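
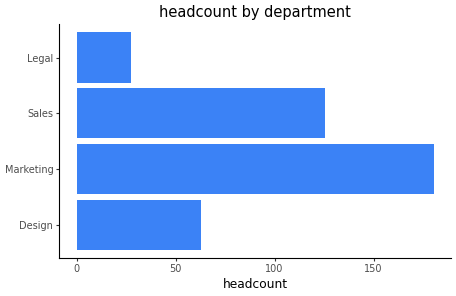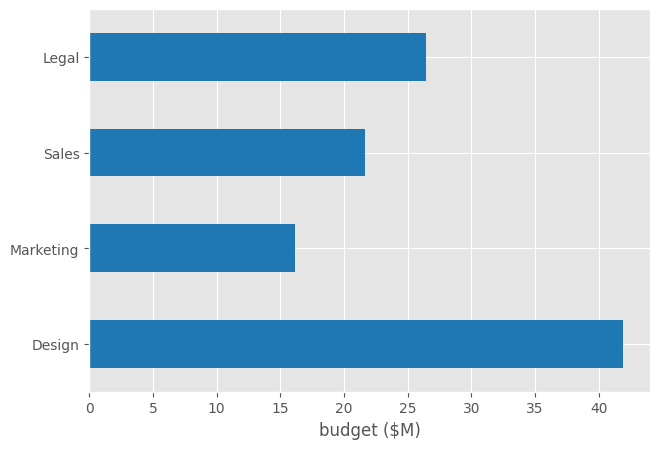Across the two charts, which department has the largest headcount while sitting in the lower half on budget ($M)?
Chart 2 median budget ($M) ≈ 25; below-median departments: Marketing, Sales. Among those, Marketing has the highest headcount (≈ 180).

Marketing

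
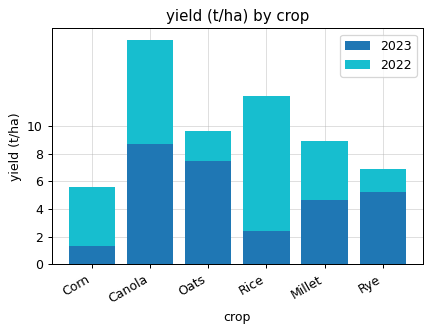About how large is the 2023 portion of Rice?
2023 top ≈ 2, bottom ≈ 0; segment ≈ 2.

≈ 2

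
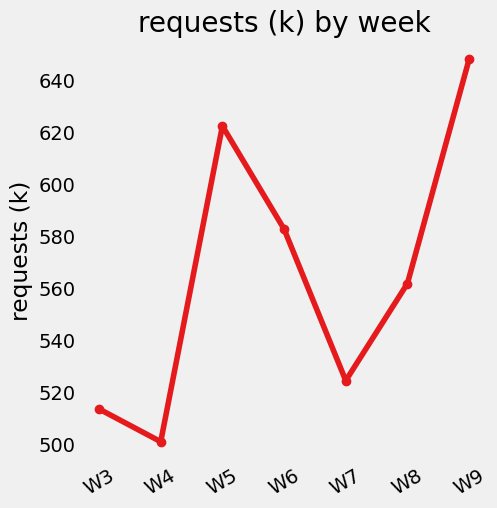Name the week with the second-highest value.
Top 3: W9 ≈ 640, W5 ≈ 620, W6 ≈ 580.

W5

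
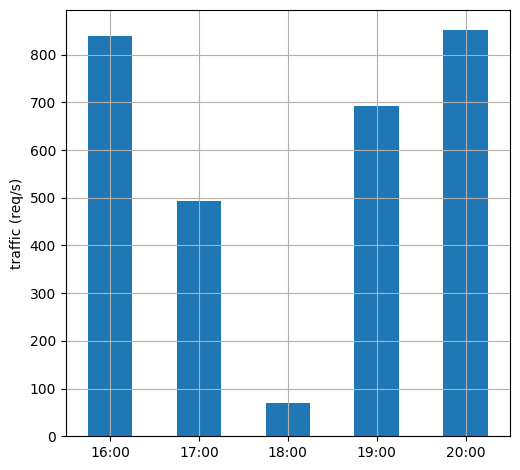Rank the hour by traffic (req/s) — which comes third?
Top 4: 20:00 ≈ 900, 16:00 ≈ 800, 19:00 ≈ 700, 17:00 ≈ 500.

19:00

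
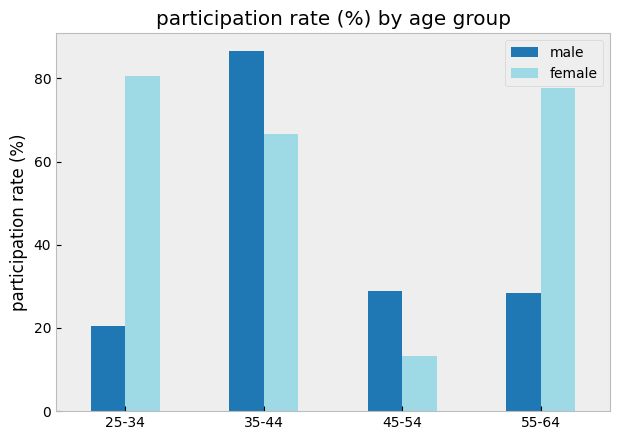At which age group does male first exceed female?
25-34: male ≈ 20 vs female ≈ 80 (not yet); 35-44: male ≈ 90 vs female ≈ 70 (first crossover).

35-44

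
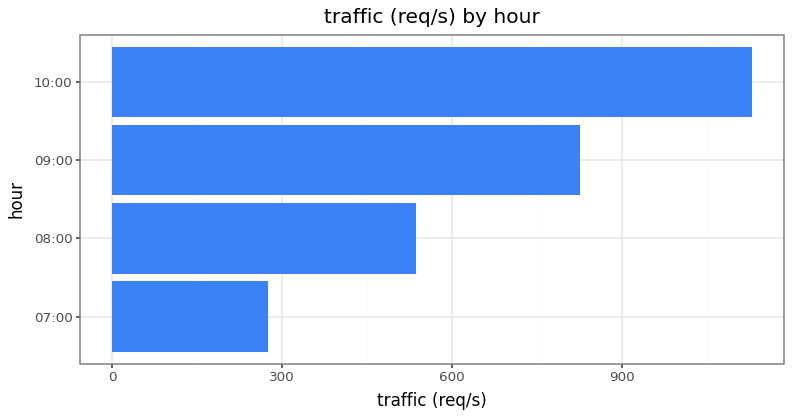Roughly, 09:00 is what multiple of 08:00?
≈ 1.6×

09:00 ≈ 800, 08:00 ≈ 500; 800/500 ≈ 1.6.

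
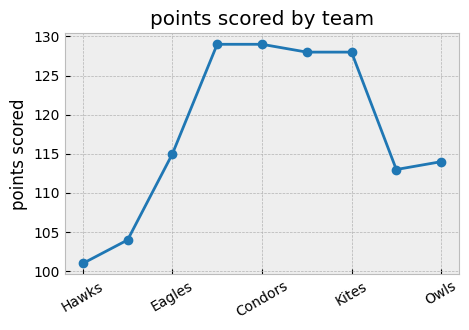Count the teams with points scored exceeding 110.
Above 110: Eagles, Ospreys, Condors, Kestrels, Kites, Falcons, Owls.

7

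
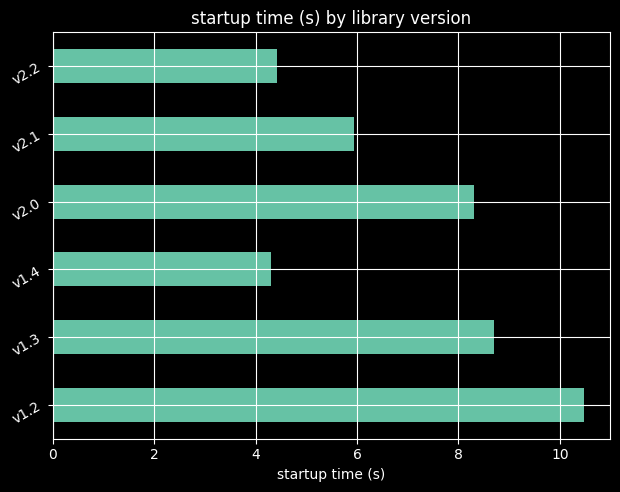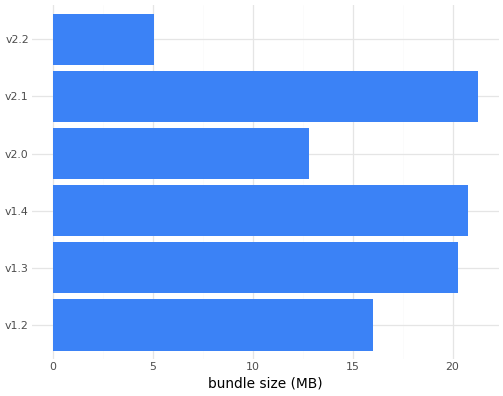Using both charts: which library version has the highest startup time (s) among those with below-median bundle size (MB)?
v1.2

Chart 2 median bundle size (MB) ≈ 18; below-median library versions: v1.2, v2.0, v2.2. Among those, v1.2 has the highest startup time (s) (≈ 10).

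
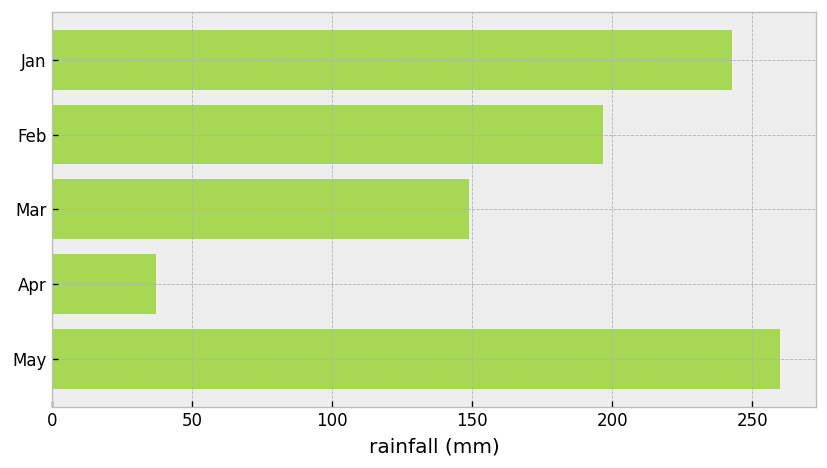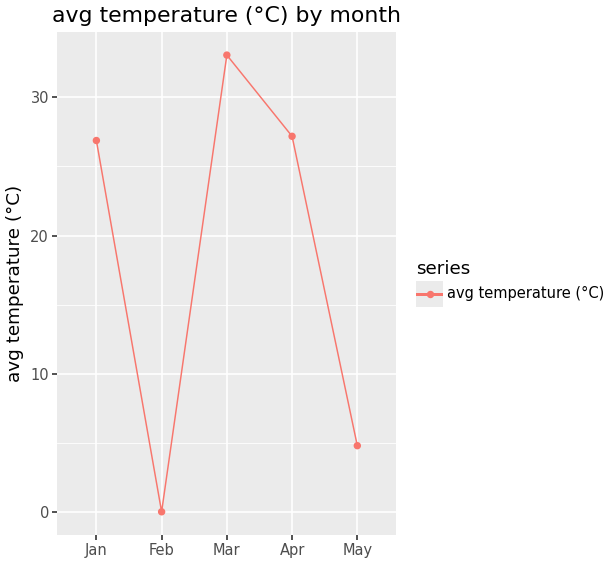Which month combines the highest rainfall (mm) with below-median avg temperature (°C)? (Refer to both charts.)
May

Chart 2 median avg temperature (°C) ≈ 25; below-median months: Feb, May. Among those, May has the highest rainfall (mm) (≈ 250).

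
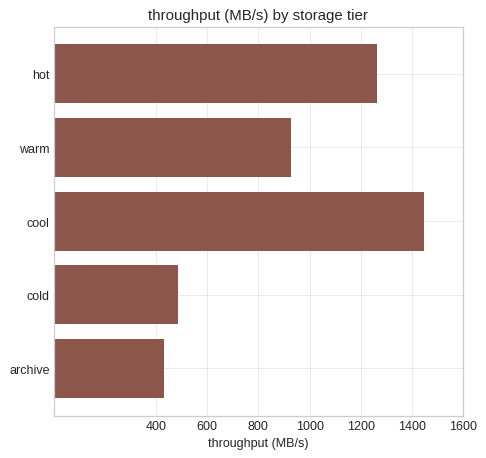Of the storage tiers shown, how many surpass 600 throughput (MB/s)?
Above 600: hot, warm, cool.

3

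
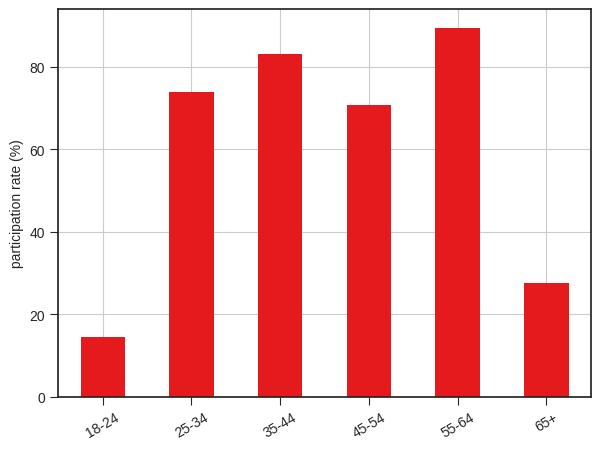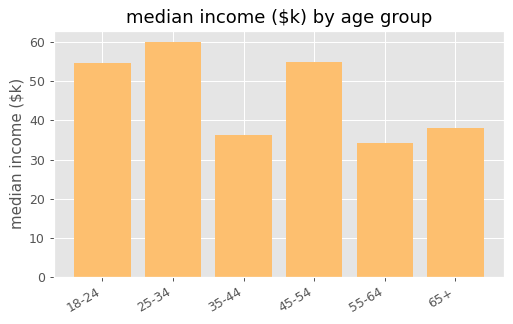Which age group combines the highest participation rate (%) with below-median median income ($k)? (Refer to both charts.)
55-64

Chart 2 median median income ($k) ≈ 50; below-median age groups: 35-44, 55-64, 65+. Among those, 55-64 has the highest participation rate (%) (≈ 90).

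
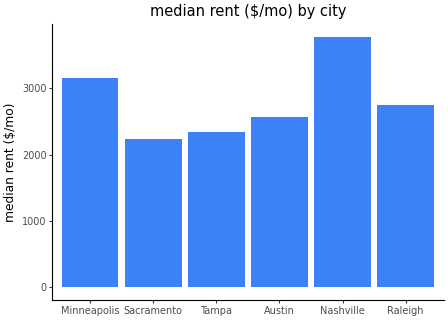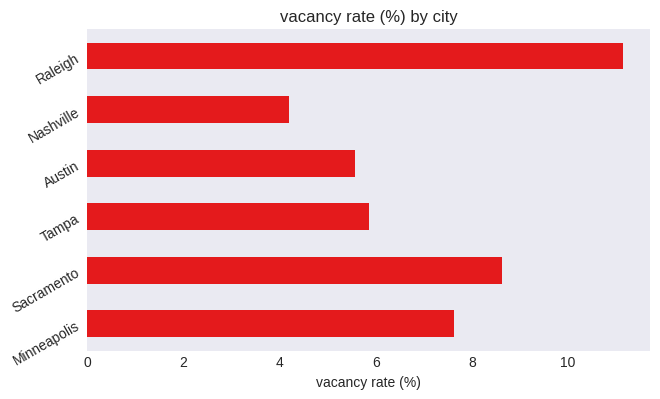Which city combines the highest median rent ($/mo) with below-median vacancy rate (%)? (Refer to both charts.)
Chart 2 median vacancy rate (%) ≈ 6; below-median cities: Tampa, Austin, Nashville. Among those, Nashville has the highest median rent ($/mo) (≈ 4000).

Nashville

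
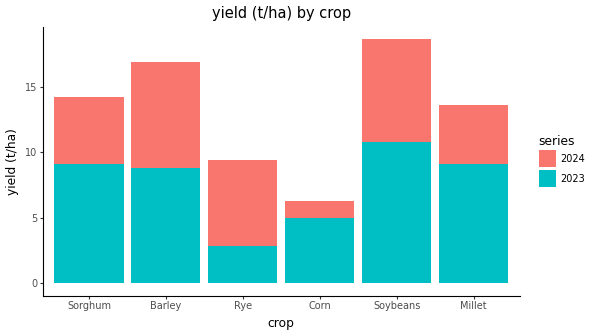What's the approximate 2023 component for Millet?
2023 top ≈ 10, bottom ≈ 0; segment ≈ 10.

≈ 10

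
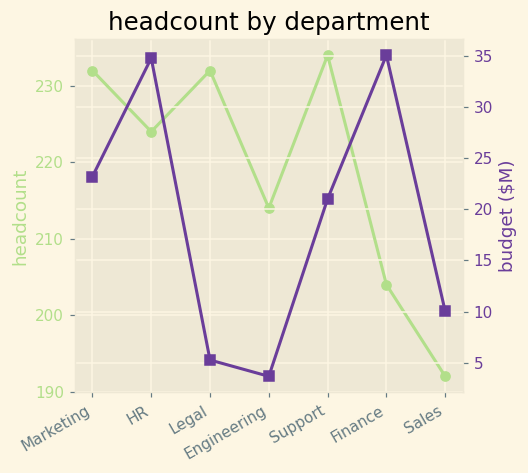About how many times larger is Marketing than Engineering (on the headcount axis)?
Marketing ≈ 230, Engineering ≈ 215; 230/215 ≈ 1.07.

≈ 1.07×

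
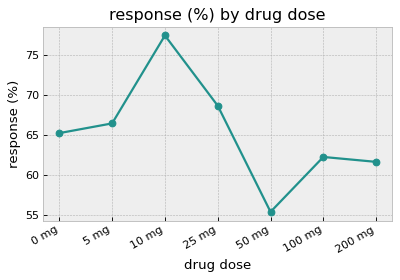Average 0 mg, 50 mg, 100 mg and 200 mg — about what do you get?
(66 + 56 + 62 + 62) / 4 ≈ 62.

≈ 62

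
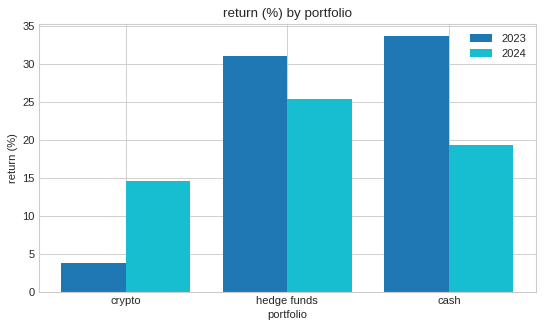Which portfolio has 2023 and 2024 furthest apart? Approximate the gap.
cash, ≈ 15 %

cash: 2023 ≈ 35, 2024 ≈ 20 → gap ≈ 15. Next-largest (crypto) is only ≈ 10.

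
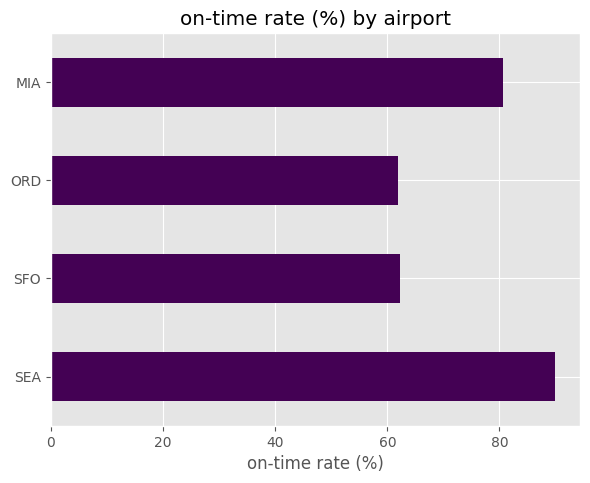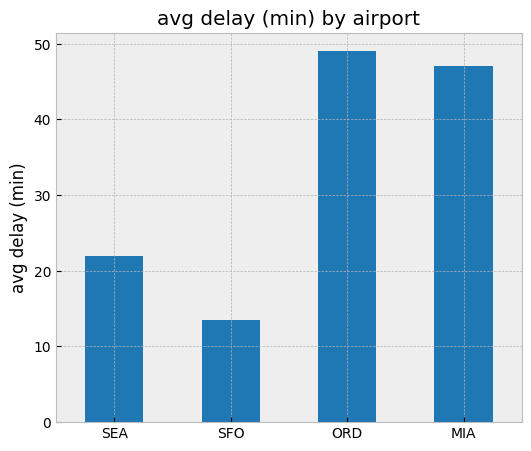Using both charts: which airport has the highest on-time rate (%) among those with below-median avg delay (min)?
Chart 2 median avg delay (min) ≈ 35; below-median airports: SEA, SFO. Among those, SEA has the highest on-time rate (%) (≈ 90).

SEA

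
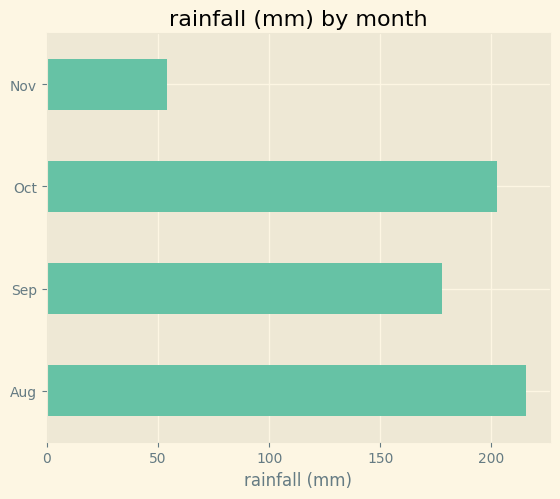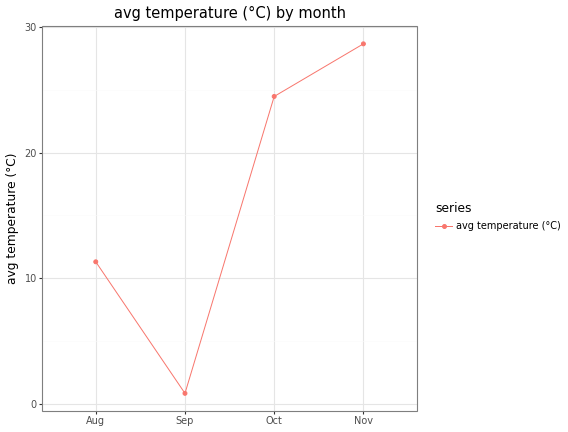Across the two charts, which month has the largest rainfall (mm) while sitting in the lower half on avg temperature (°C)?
Aug

Chart 2 median avg temperature (°C) ≈ 20; below-median months: Aug, Sep. Among those, Aug has the highest rainfall (mm) (≈ 220).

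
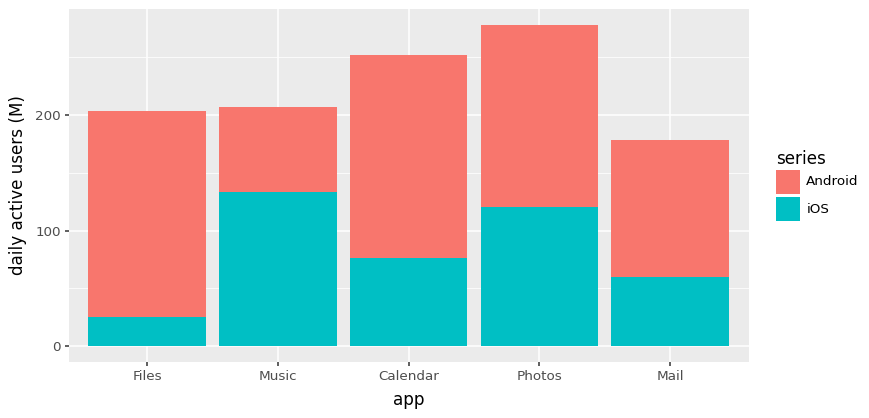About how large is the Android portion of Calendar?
≈ 175

Android top ≈ 250, bottom ≈ 75; segment ≈ 175.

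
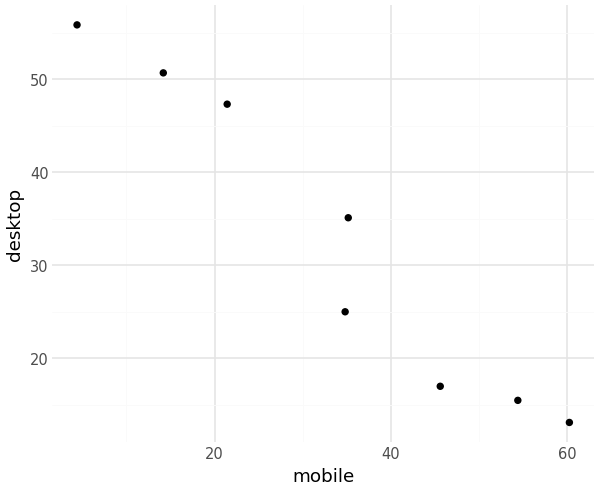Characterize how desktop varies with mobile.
negative, strong

Points are negatively correlated; strong (|r| ≈ 1.0).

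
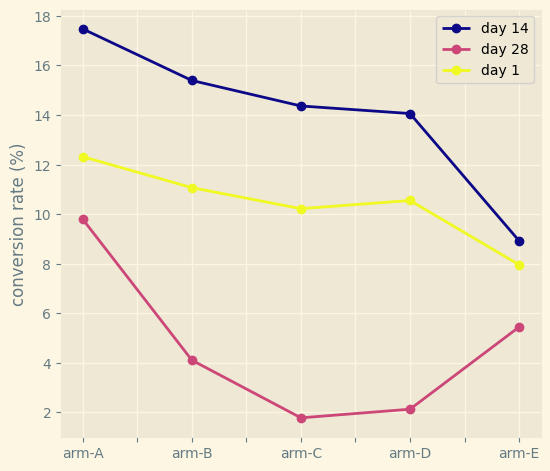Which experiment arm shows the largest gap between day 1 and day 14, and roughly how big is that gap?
arm-A: day 1 ≈ 12, day 14 ≈ 18 → gap ≈ 6. Next-largest (arm-B) is only ≈ 4.

arm-A, ≈ 6 %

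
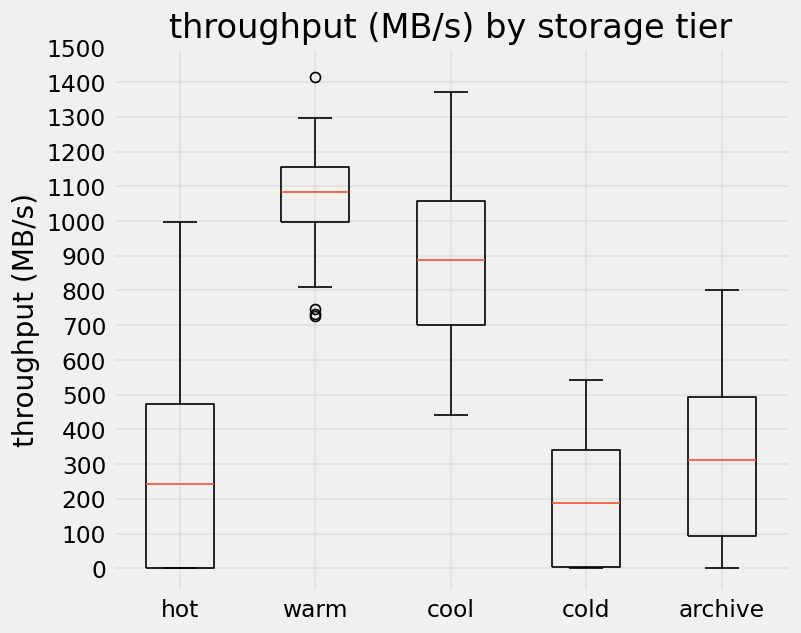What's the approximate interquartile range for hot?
≈ 500

Q3 ≈ 500, Q1 ≈ 0; IQR ≈ 500.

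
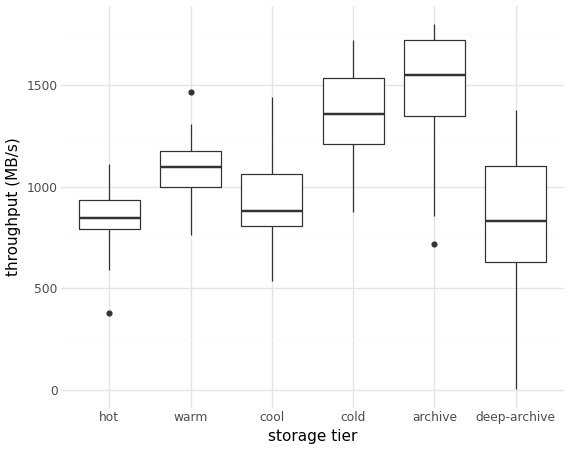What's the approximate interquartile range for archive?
≈ 400

Q3 ≈ 1700, Q1 ≈ 1300; IQR ≈ 400.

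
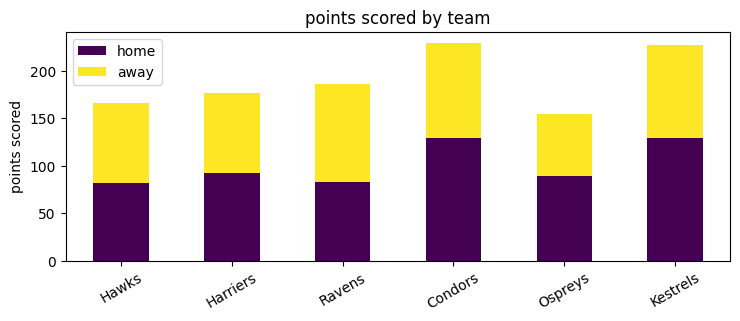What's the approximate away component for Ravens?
away top ≈ 180, bottom ≈ 80; segment ≈ 100.

≈ 100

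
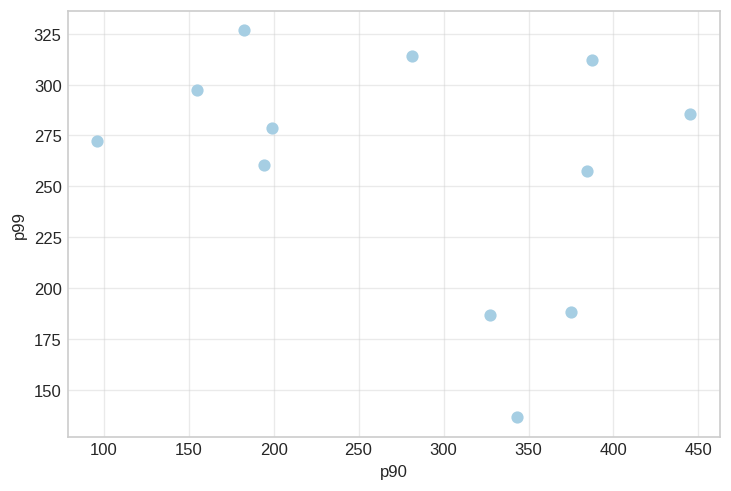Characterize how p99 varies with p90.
negative, weak

Points are negatively correlated; weak (|r| ≈ 0.3).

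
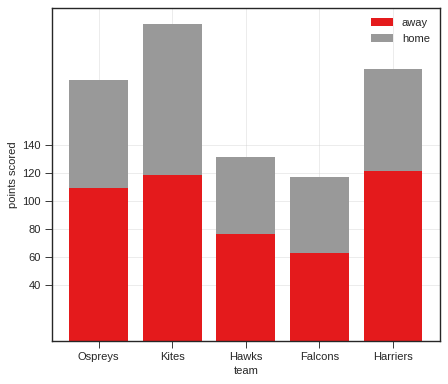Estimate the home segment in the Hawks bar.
≈ 60

home top ≈ 140, bottom ≈ 80; segment ≈ 60.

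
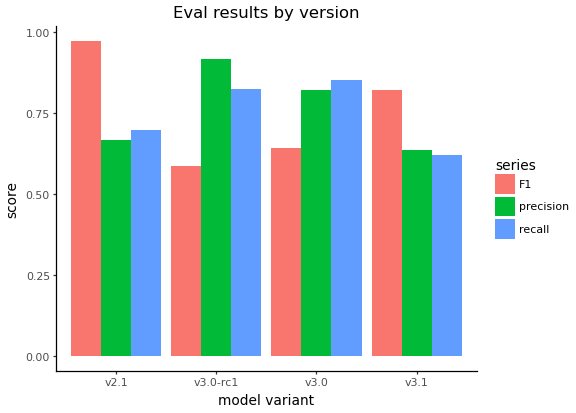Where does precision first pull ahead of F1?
v2.1: precision ≈ 0.7 vs F1 ≈ 1.0 (not yet); v3.0-rc1: precision ≈ 0.9 vs F1 ≈ 0.6 (first crossover).

v3.0-rc1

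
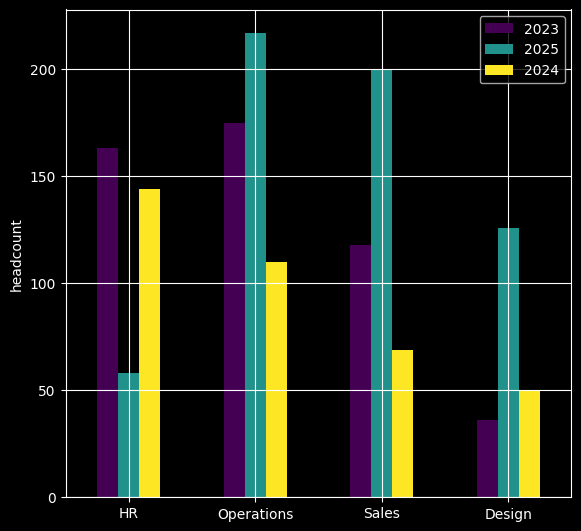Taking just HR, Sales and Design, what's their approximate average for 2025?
(60 + 200 + 120) / 3 ≈ 127.

≈ 127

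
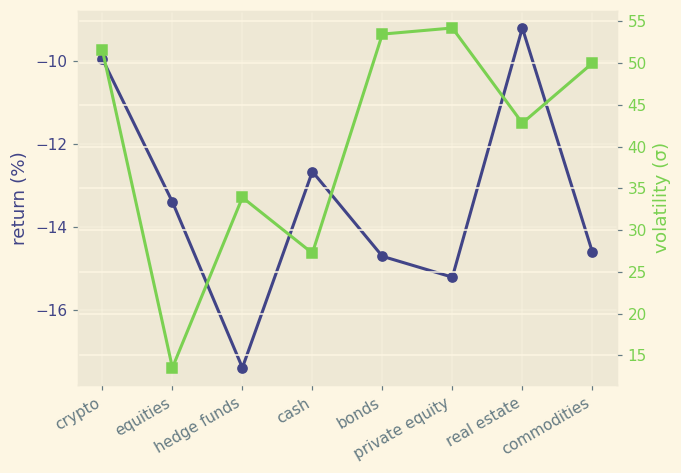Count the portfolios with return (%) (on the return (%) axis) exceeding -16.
7

Above -16: crypto, equities, cash, bonds, private equity, real estate, commodities.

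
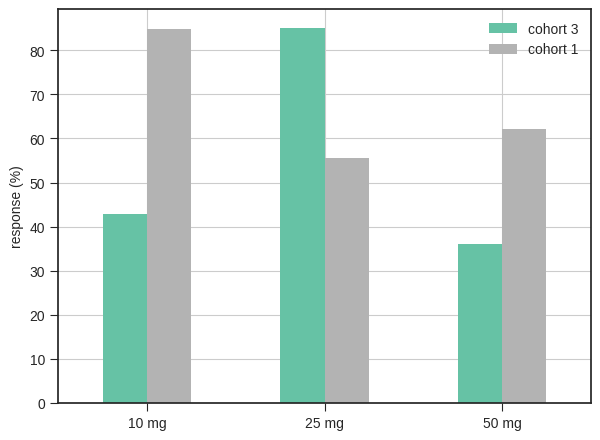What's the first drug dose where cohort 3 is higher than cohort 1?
10 mg: cohort 3 ≈ 40 vs cohort 1 ≈ 80 (not yet); 25 mg: cohort 3 ≈ 90 vs cohort 1 ≈ 60 (first crossover).

25 mg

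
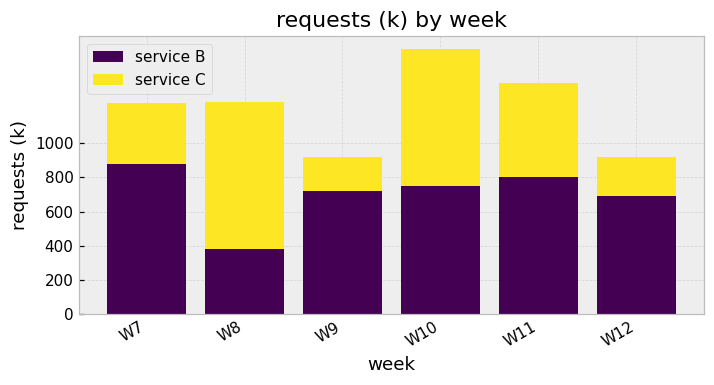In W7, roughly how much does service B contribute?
≈ 800

service B top ≈ 800, bottom ≈ 0; segment ≈ 800.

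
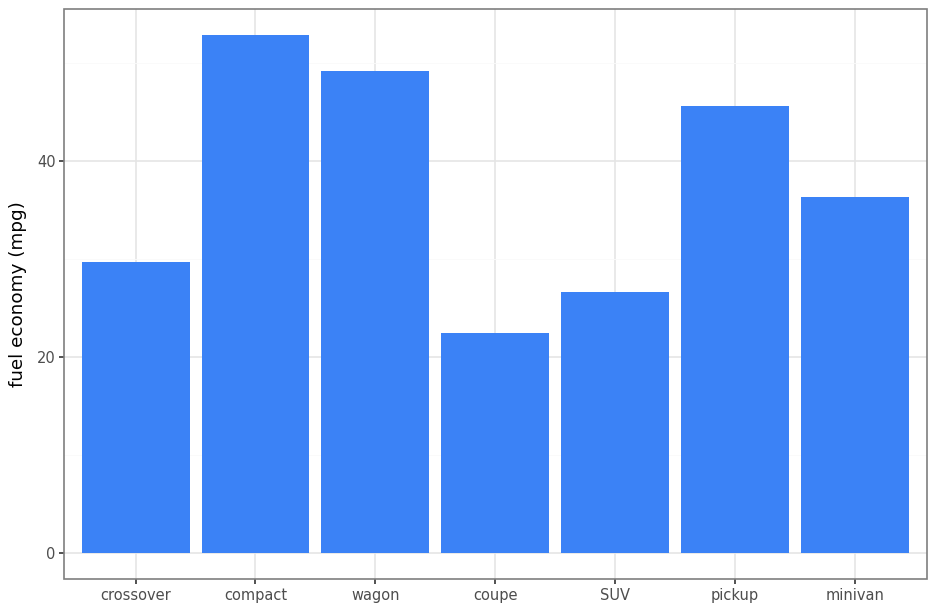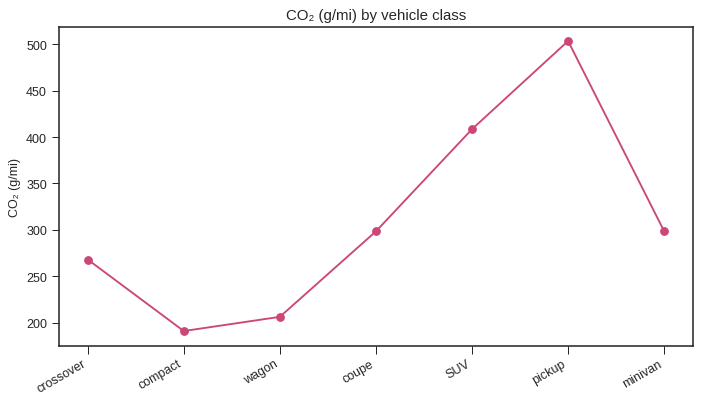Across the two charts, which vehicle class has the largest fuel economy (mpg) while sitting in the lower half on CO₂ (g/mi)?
compact

Chart 2 median CO₂ (g/mi) ≈ 300; below-median vehicle classes: crossover, compact, wagon. Among those, compact has the highest fuel economy (mpg) (≈ 55).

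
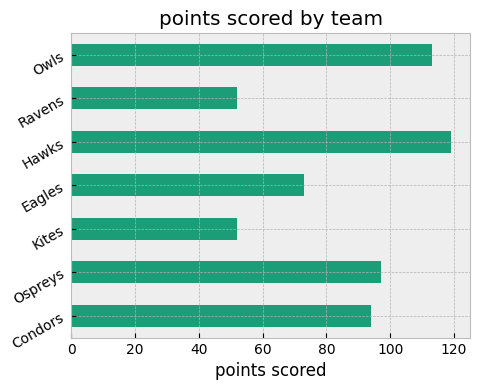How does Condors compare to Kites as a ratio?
Condors ≈ 90, Kites ≈ 50; 90/50 ≈ 1.8.

≈ 1.8×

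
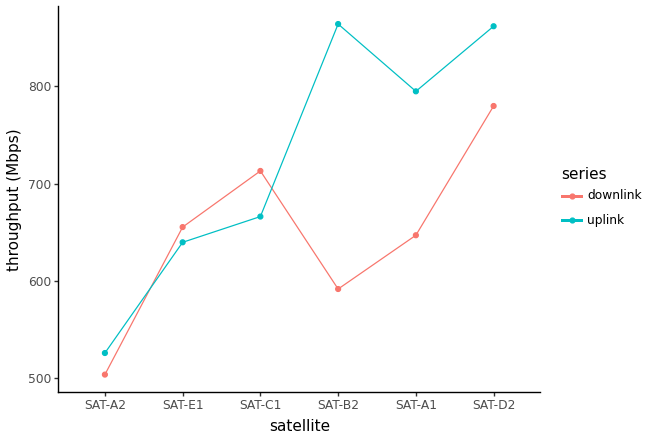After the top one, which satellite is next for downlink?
Top 3 for downlink: SAT-D2 ≈ 800, SAT-C1 ≈ 700, SAT-E1 ≈ 650.

SAT-C1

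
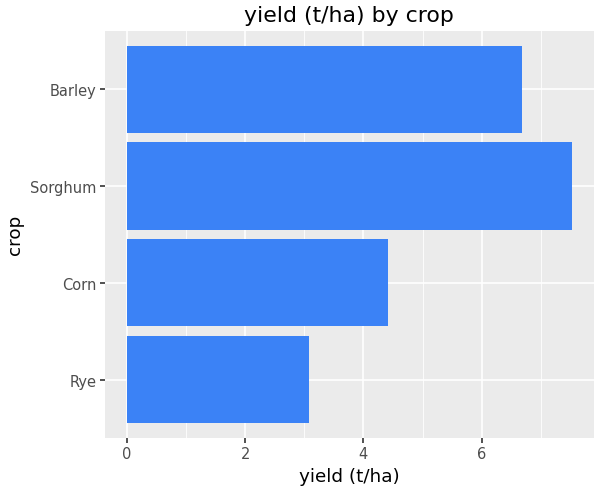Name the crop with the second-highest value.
Barley

Top 3: Sorghum ≈ 8, Barley ≈ 7, Corn ≈ 4.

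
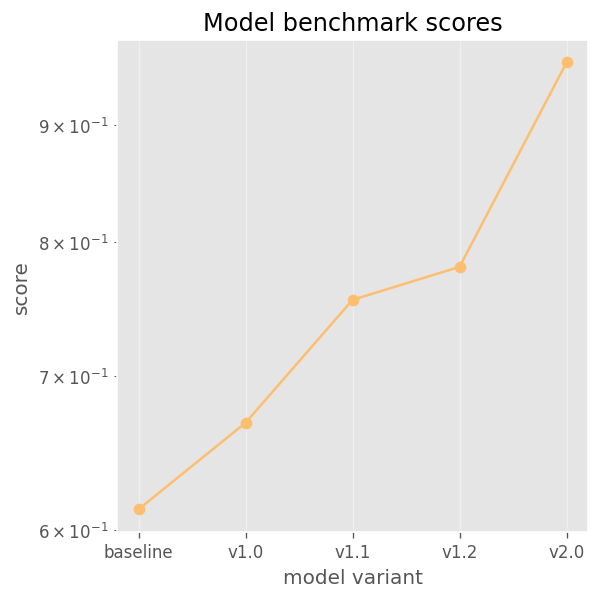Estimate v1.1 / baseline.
v1.1 ≈ 0.75, baseline ≈ 0.60; 0.75/0.60 ≈ 1.25.

≈ 1.25×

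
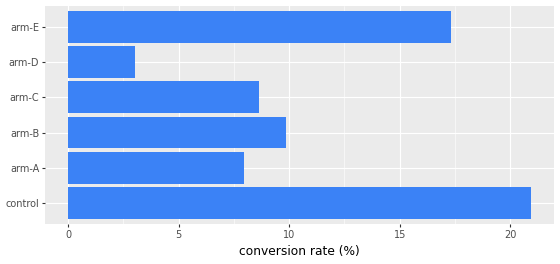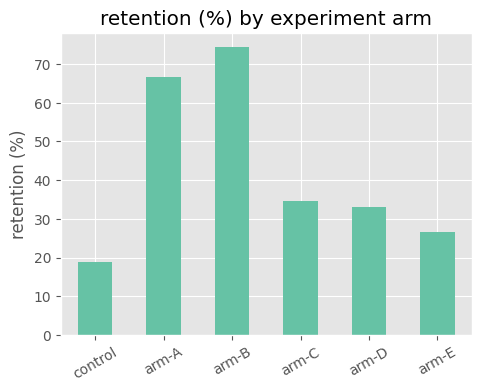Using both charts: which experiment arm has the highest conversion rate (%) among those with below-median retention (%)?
control

Chart 2 median retention (%) ≈ 30; below-median experiment arms: control, arm-D, arm-E. Among those, control has the highest conversion rate (%) (≈ 20).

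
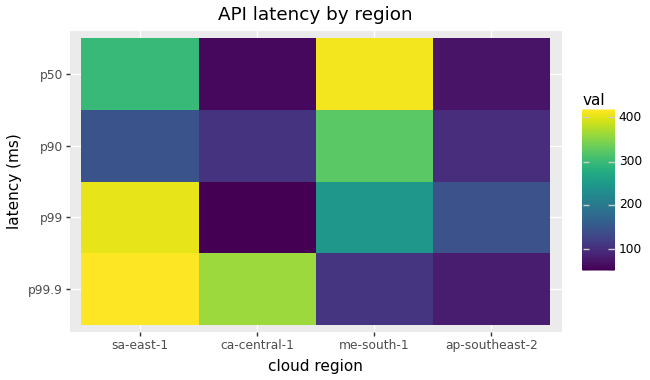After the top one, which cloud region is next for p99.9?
Top 3 for p99.9: sa-east-1 ≈ 400, ca-central-1 ≈ 350, me-south-1 ≈ 100.

ca-central-1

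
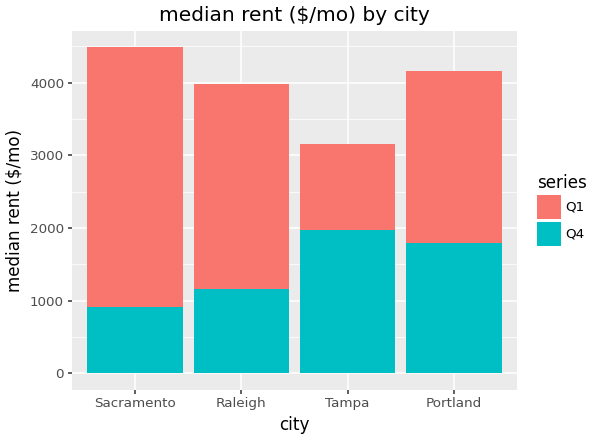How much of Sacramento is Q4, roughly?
Q4 top ≈ 1000, bottom ≈ 0; segment ≈ 1000.

≈ 1000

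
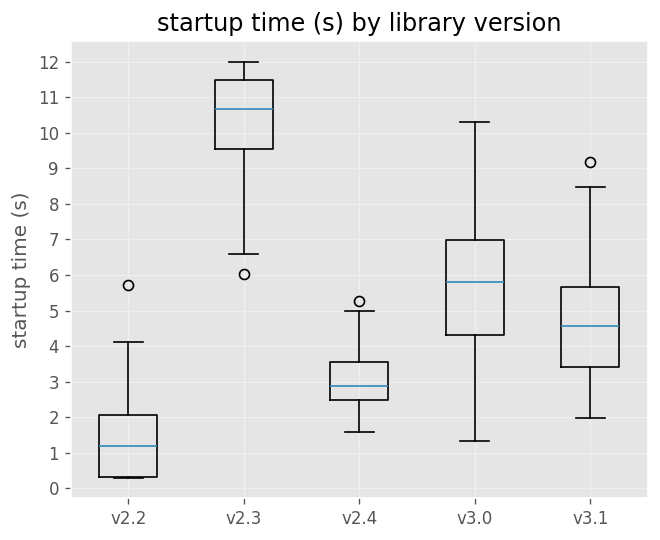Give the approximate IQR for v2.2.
≈ 2

Q3 ≈ 2, Q1 ≈ 0; IQR ≈ 2.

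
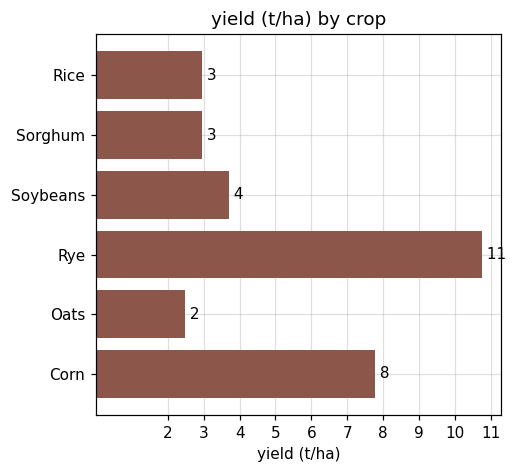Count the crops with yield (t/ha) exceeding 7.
Above 7: Rye, Corn.

2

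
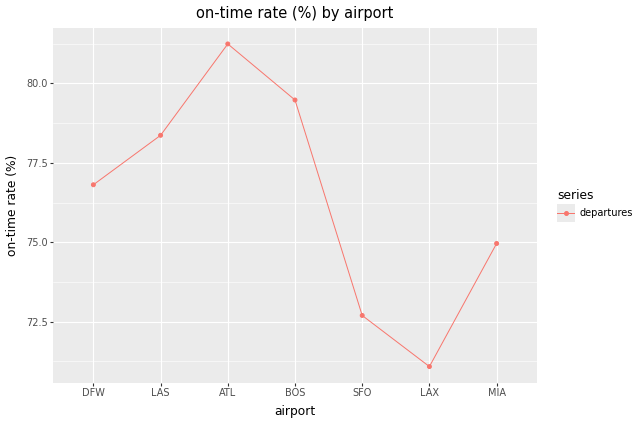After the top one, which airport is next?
BOS

Top 3: ATL ≈ 81, BOS ≈ 79, LAS ≈ 78.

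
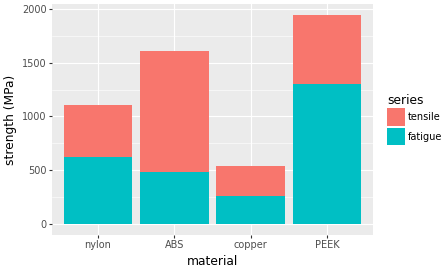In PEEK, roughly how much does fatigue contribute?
≈ 1200

fatigue top ≈ 1200, bottom ≈ 0; segment ≈ 1200.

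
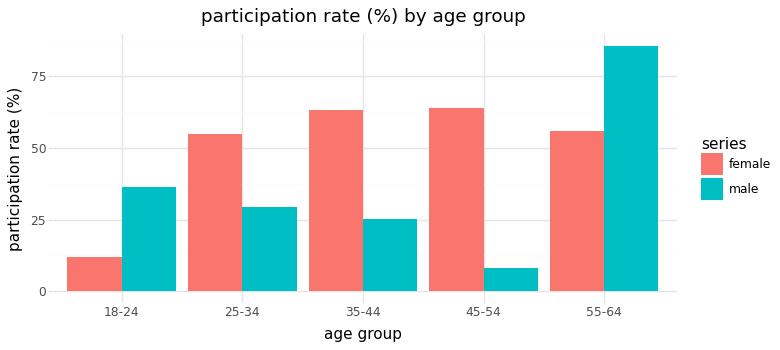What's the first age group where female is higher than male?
25-34

18-24: female ≈ 10 vs male ≈ 40 (not yet); 25-34: female ≈ 50 vs male ≈ 30 (first crossover).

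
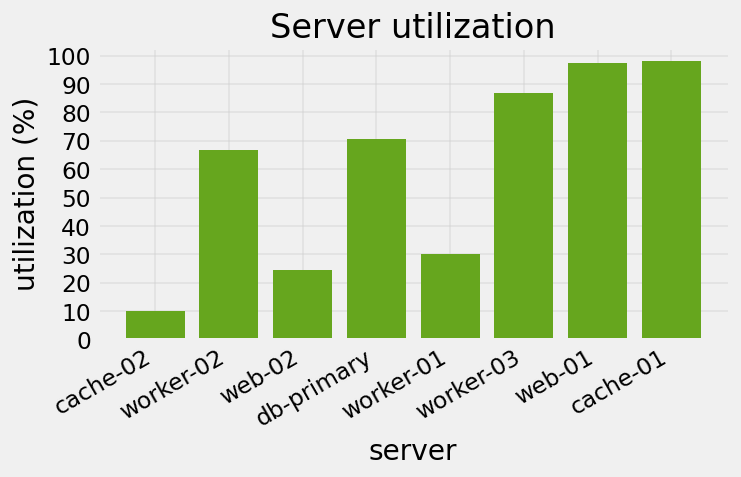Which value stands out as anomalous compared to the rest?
cache-02 ≈ 10; the rest sit between ≈ 20 and ≈ 100.

cache-02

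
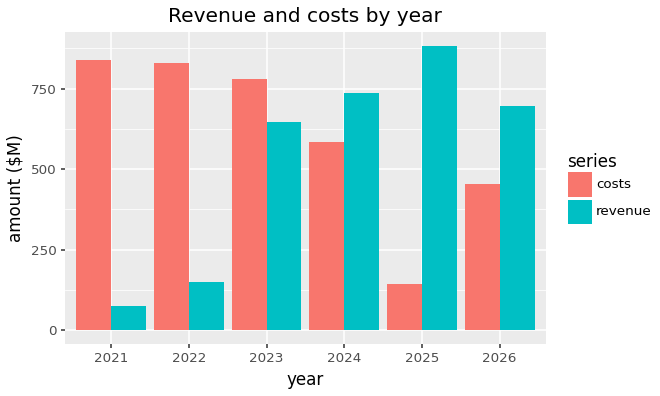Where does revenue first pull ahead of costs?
2024

2023: revenue ≈ 600 vs costs ≈ 800 (not yet); 2024: revenue ≈ 700 vs costs ≈ 600 (first crossover).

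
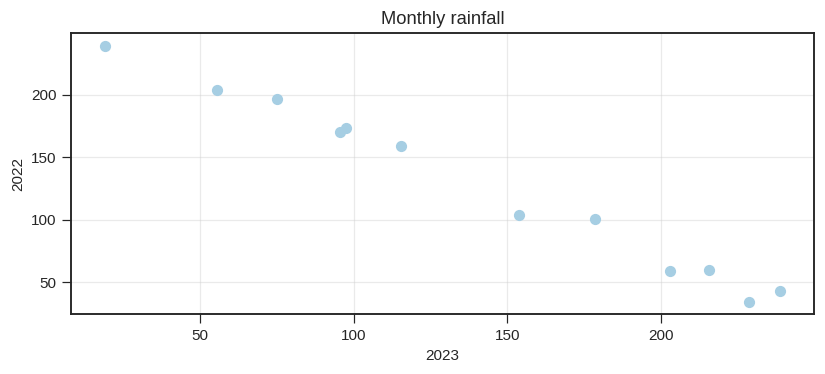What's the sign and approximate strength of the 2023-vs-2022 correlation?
Points are negatively correlated; strong (|r| ≈ 1.0).

negative, strong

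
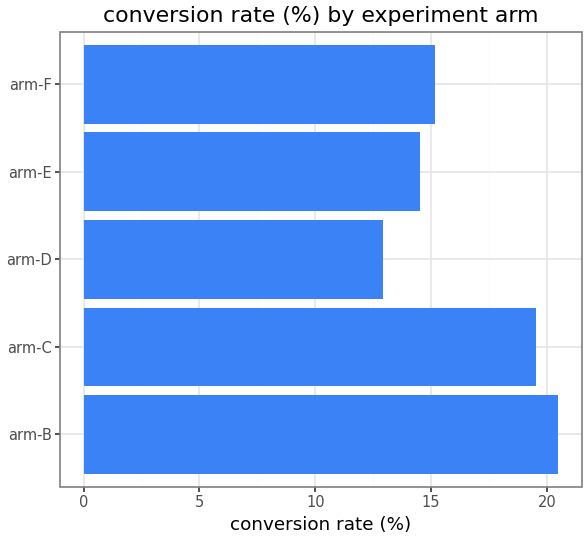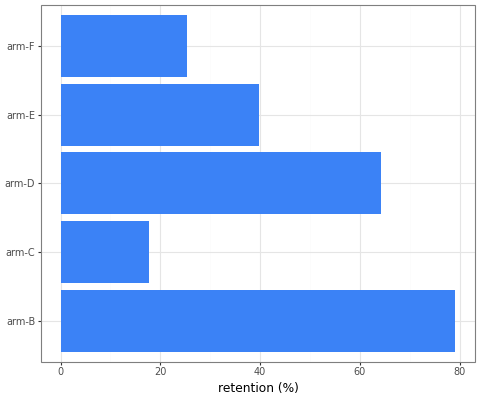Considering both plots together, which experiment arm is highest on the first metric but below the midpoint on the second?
Chart 2 median retention (%) ≈ 40; below-median experiment arms: arm-C, arm-F. Among those, arm-C has the highest conversion rate (%) (≈ 20).

arm-C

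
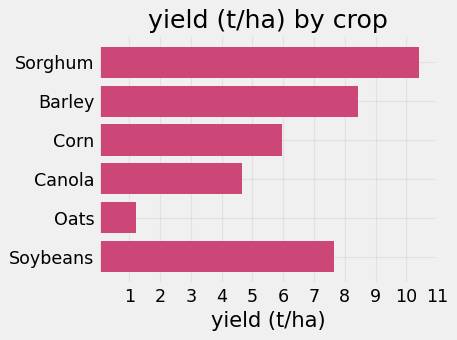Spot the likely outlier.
Oats

Oats ≈ 1; the rest sit between ≈ 5 and ≈ 10.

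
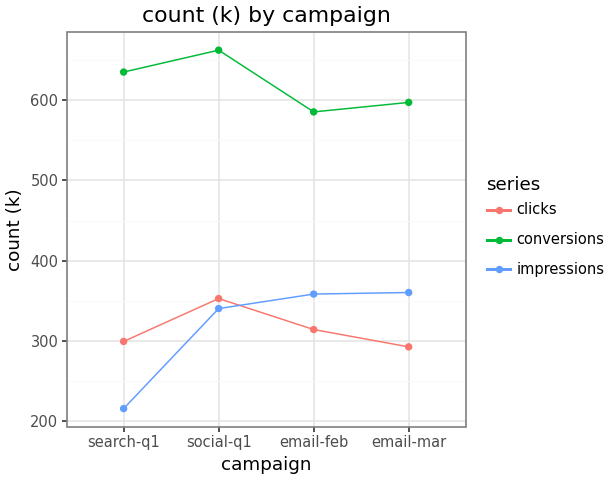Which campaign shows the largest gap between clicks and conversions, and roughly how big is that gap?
search-q1, ≈ 350 k

search-q1: clicks ≈ 300, conversions ≈ 650 → gap ≈ 350. Next-largest (social-q1) is only ≈ 300.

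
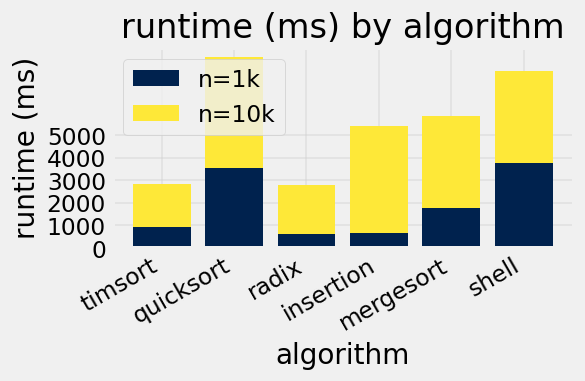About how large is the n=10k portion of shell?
n=10k top ≈ 8000, bottom ≈ 4000; segment ≈ 4000.

≈ 4000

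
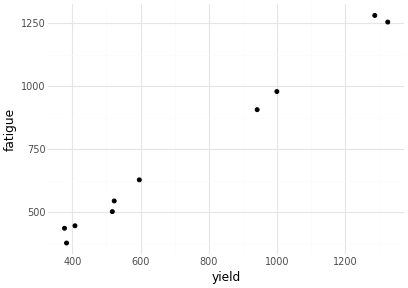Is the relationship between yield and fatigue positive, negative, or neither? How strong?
Points are positively correlated; strong (|r| ≈ 1.0).

positive, strong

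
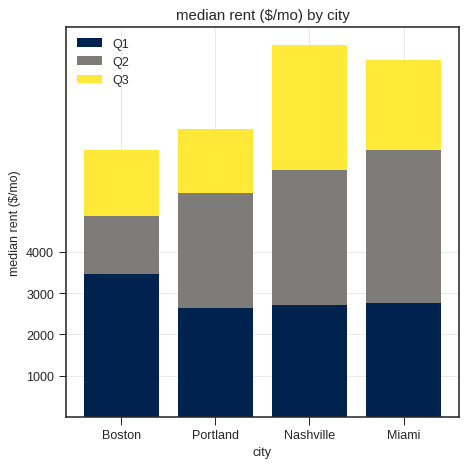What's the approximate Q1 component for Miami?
Q1 top ≈ 3000, bottom ≈ 0; segment ≈ 3000.

≈ 3000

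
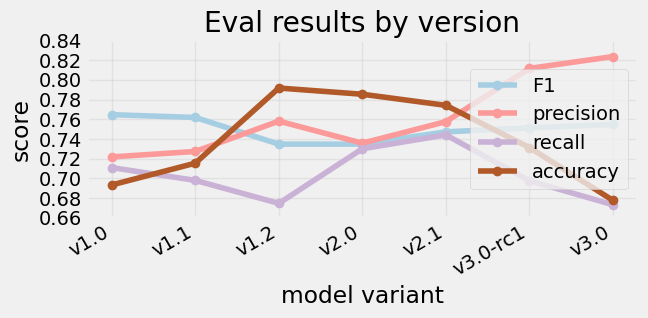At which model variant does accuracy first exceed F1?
v1.2

v1.1: accuracy ≈ 0.72 vs F1 ≈ 0.76 (not yet); v1.2: accuracy ≈ 0.80 vs F1 ≈ 0.74 (first crossover).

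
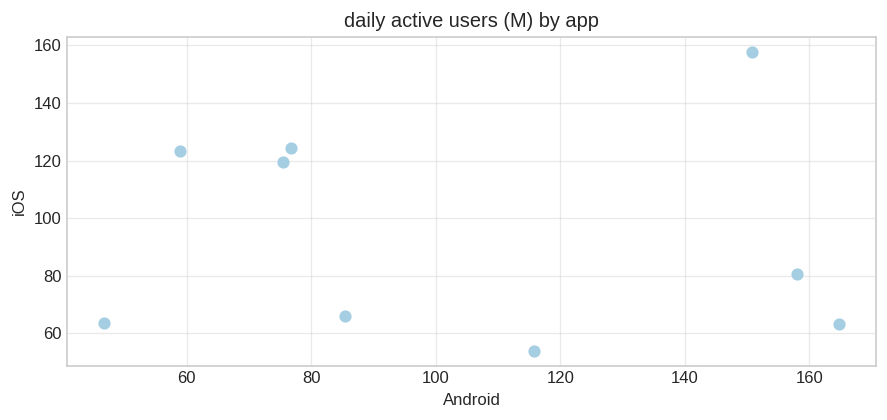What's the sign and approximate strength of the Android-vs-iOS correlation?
no clear correlation

Points are roughly uncorrelated; weak (|r| ≈ 0.1).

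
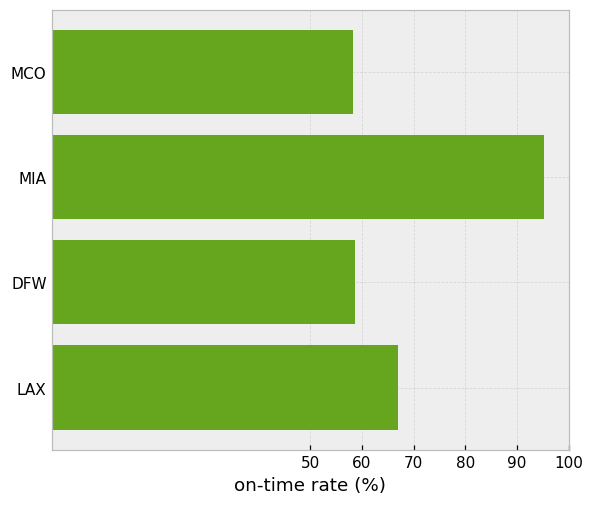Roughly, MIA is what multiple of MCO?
MIA ≈ 100, MCO ≈ 60; 100/60 ≈ 1.67.

≈ 1.67×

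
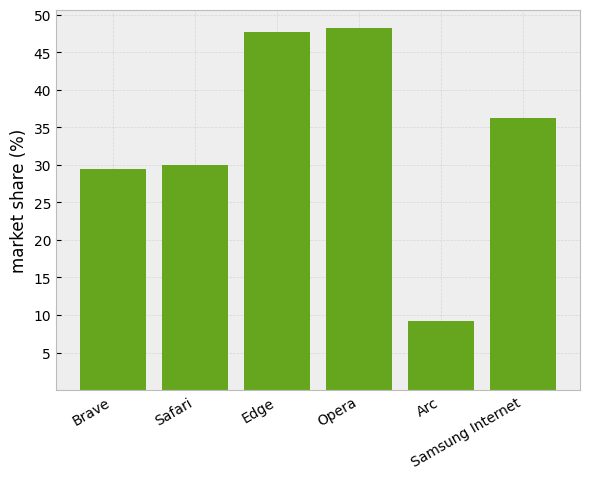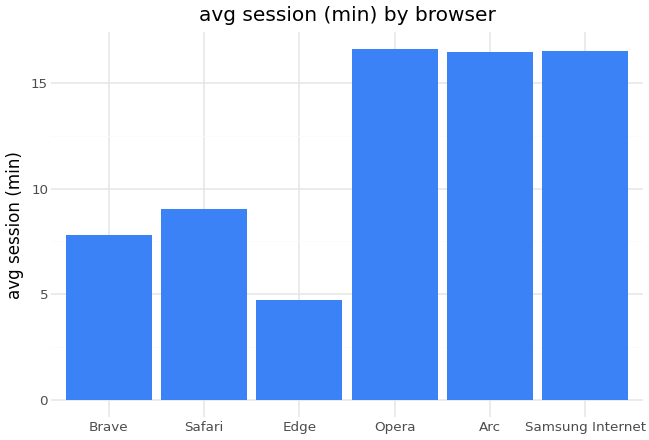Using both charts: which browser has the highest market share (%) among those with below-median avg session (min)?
Chart 2 median avg session (min) ≈ 12; below-median browsers: Brave, Safari, Edge. Among those, Edge has the highest market share (%) (≈ 50).

Edge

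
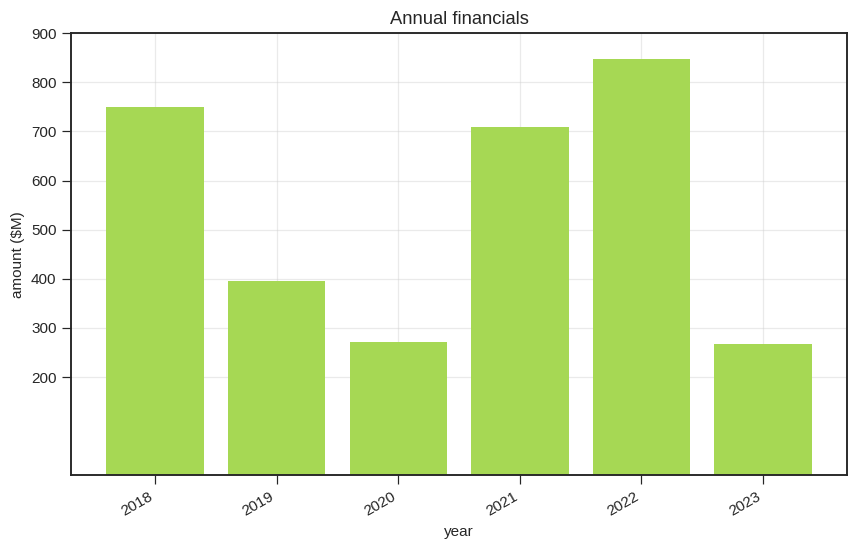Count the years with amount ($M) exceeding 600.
3

Above 600: 2018, 2021, 2022.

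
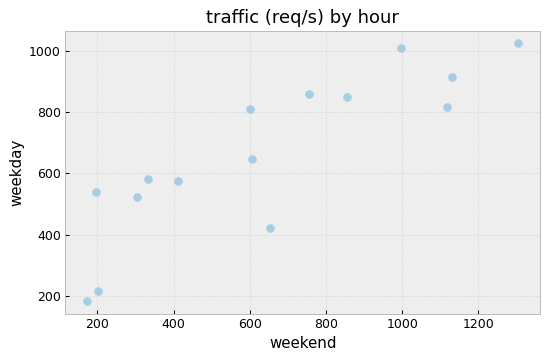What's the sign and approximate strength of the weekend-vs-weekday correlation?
positive, strong

Points are positively correlated; strong (|r| ≈ 0.9).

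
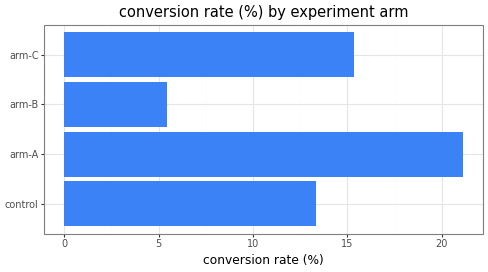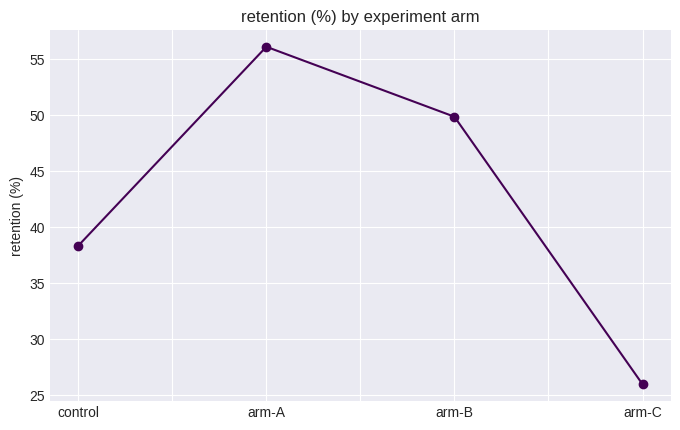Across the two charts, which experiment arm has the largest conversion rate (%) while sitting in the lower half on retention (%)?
arm-C

Chart 2 median retention (%) ≈ 40; below-median experiment arms: control, arm-C. Among those, arm-C has the highest conversion rate (%) (≈ 16).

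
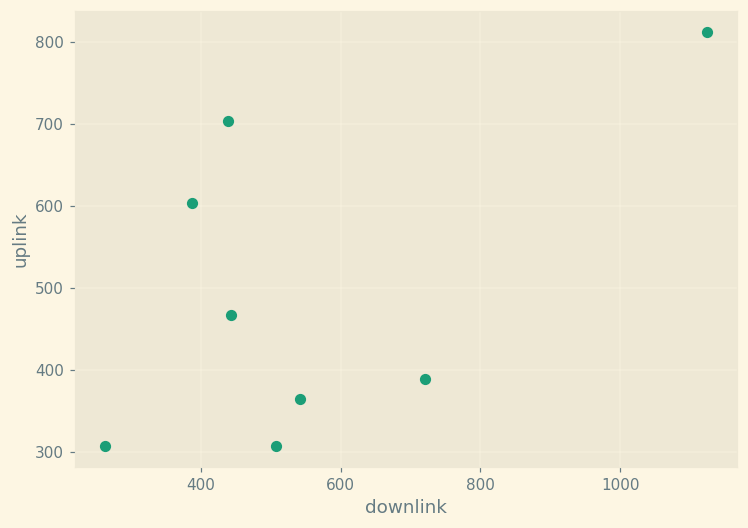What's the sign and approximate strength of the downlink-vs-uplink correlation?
positive, moderate

Points are positively correlated; moderate (|r| ≈ 0.5).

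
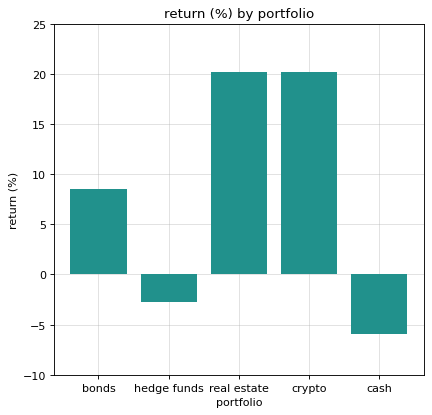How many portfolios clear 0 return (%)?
Above 0: bonds, real estate, crypto.

3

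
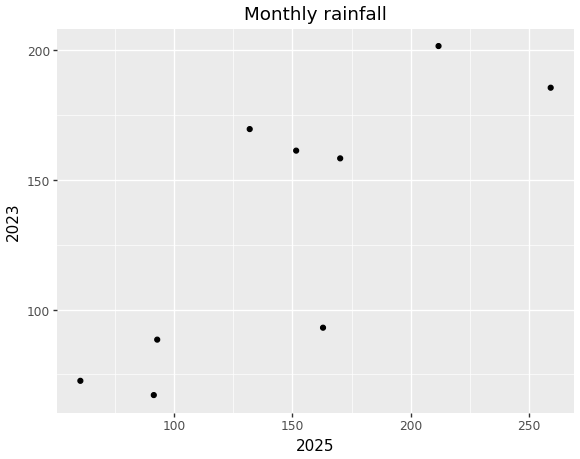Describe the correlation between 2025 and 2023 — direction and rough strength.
Points are positively correlated; strong (|r| ≈ 0.8).

positive, strong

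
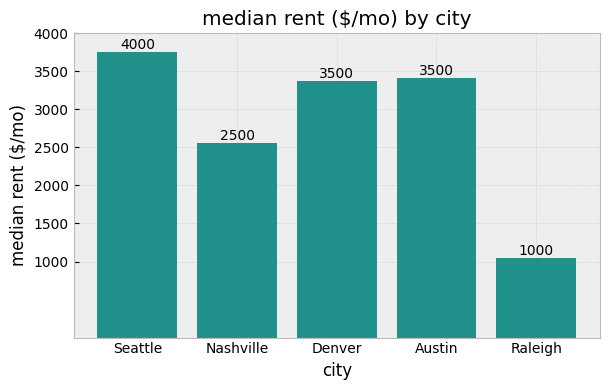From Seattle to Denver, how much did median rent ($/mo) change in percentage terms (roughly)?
Seattle ≈ 4000, Denver ≈ 3500; (3500 − 4000) / 4000 ≈ -12.5%.

≈ -12.5%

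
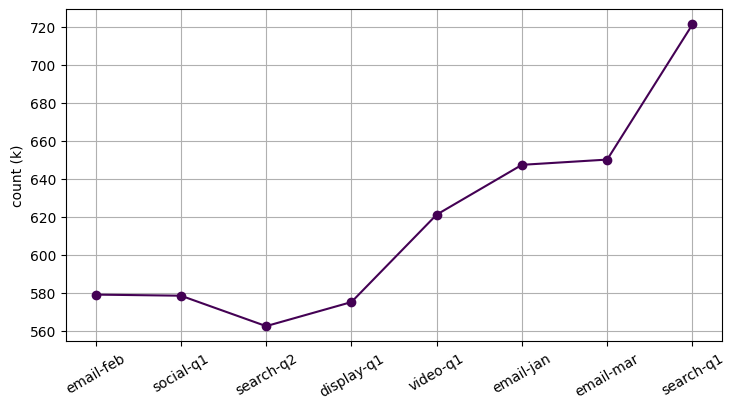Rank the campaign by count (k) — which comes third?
email-jan

Top 4: search-q1 ≈ 720, email-mar ≈ 660, email-jan ≈ 640, video-q1 ≈ 620.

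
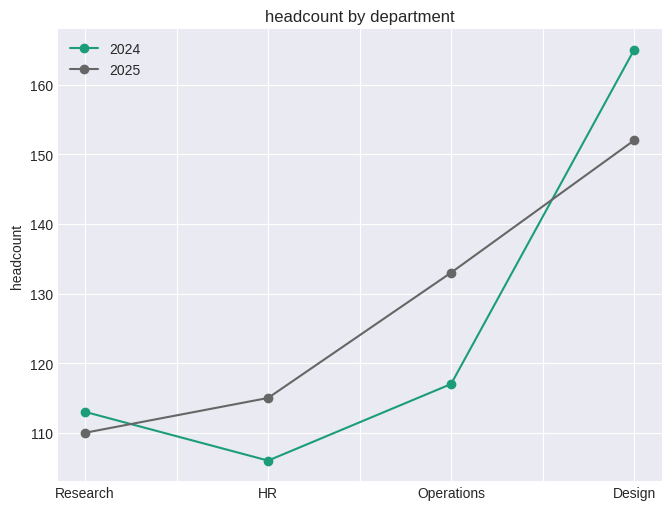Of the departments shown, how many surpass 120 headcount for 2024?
1

Above 120: Design.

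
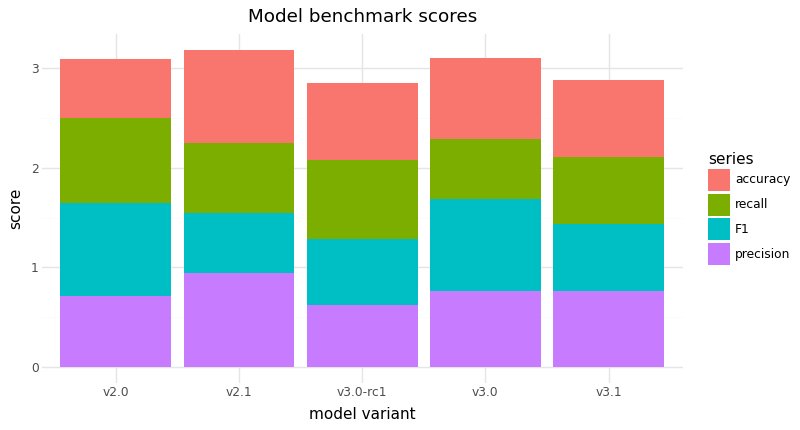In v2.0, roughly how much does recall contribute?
≈ 1.0

recall top ≈ 2.5, bottom ≈ 1.5; segment ≈ 1.0.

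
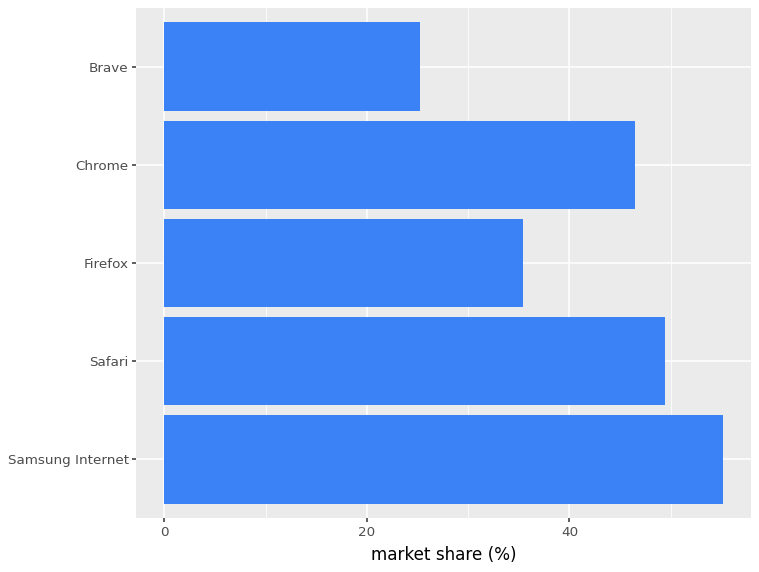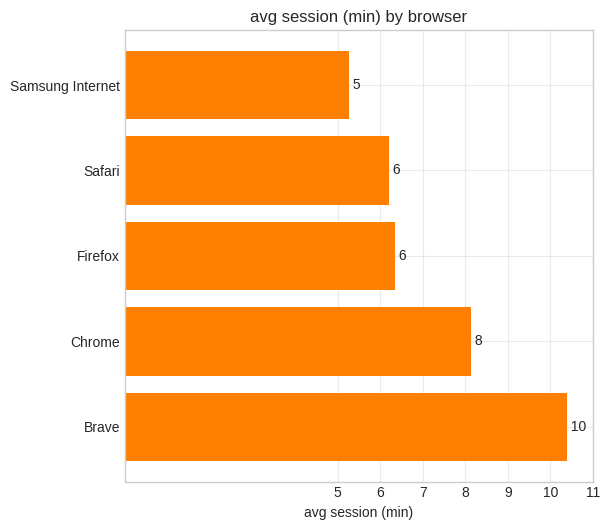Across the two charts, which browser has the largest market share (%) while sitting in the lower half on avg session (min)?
Samsung Internet

Chart 2 median avg session (min) ≈ 6; below-median browsers: Samsung Internet, Safari. Among those, Samsung Internet has the highest market share (%) (≈ 60).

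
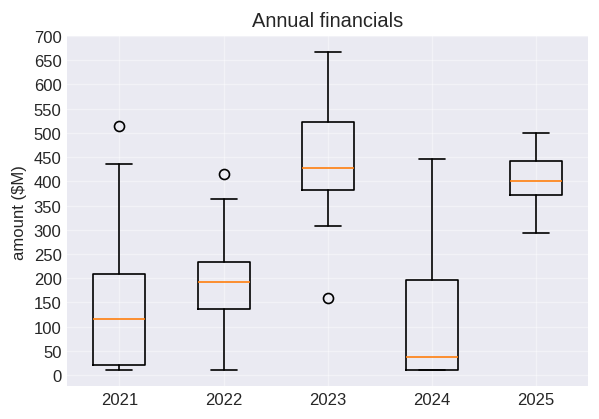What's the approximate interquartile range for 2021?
≈ 200

Q3 ≈ 200, Q1 ≈ 0; IQR ≈ 200.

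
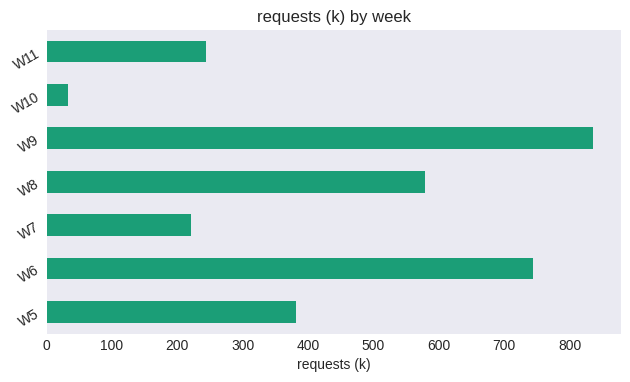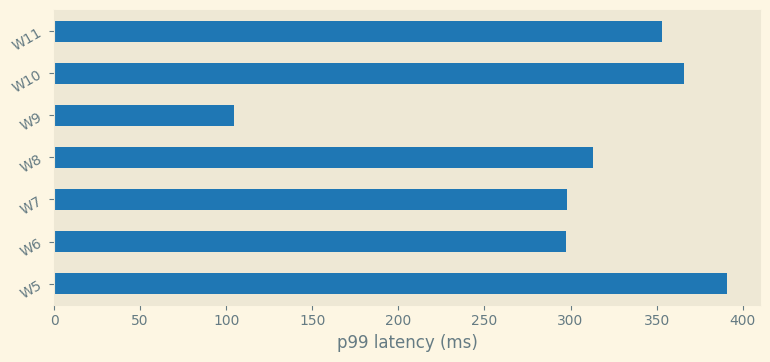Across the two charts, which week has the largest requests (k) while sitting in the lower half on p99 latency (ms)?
W9

Chart 2 median p99 latency (ms) ≈ 300; below-median weeks: W6, W7, W9. Among those, W9 has the highest requests (k) (≈ 800).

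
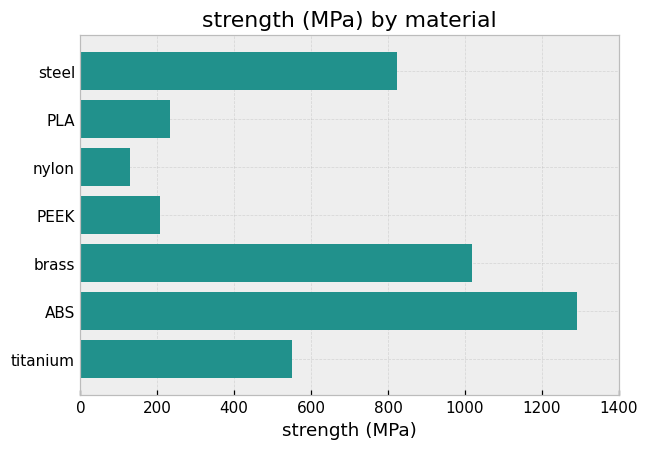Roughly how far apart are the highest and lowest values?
≈ 1000

Max ABS ≈ 1200, min nylon ≈ 200; range ≈ 1000.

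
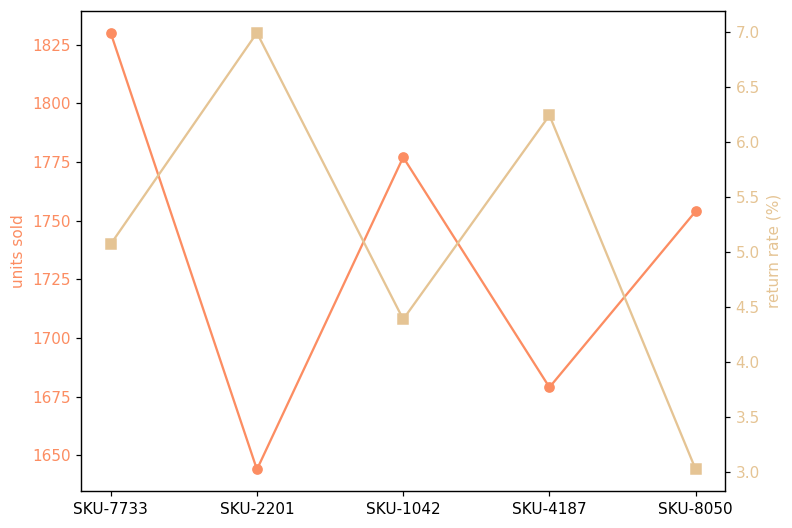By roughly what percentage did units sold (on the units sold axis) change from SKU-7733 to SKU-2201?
SKU-7733 ≈ 1840, SKU-2201 ≈ 1640; (1640 − 1840) / 1840 ≈ -10.9%.

≈ -10.9%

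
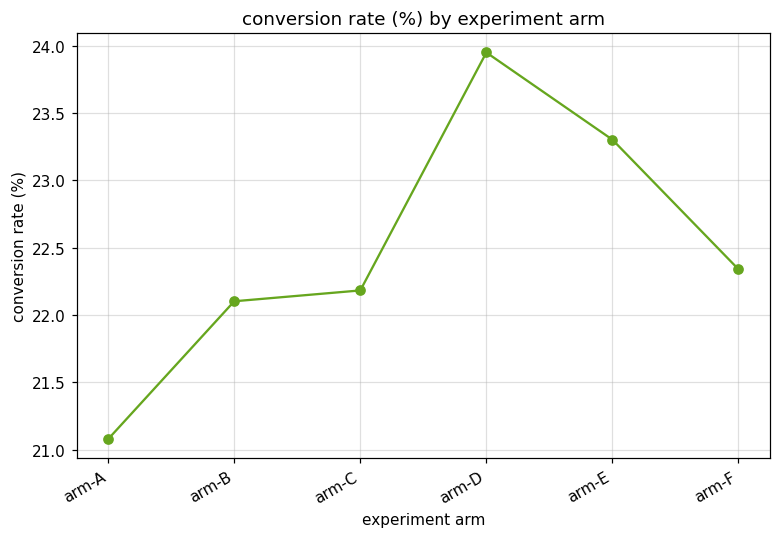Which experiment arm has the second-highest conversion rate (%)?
arm-E

Top 3: arm-D ≈ 24.0, arm-E ≈ 23.5, arm-F ≈ 22.5.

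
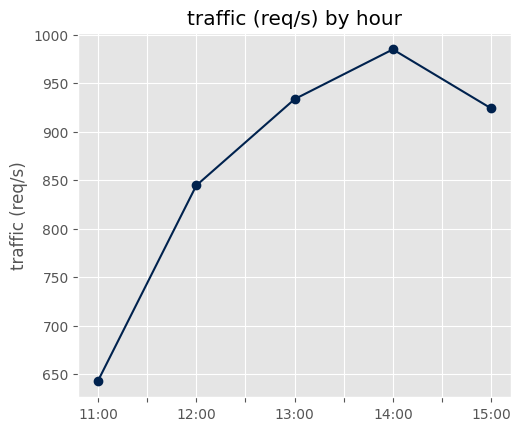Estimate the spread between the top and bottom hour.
Max 14:00 ≈ 1000, min 11:00 ≈ 650; range ≈ 350.

≈ 350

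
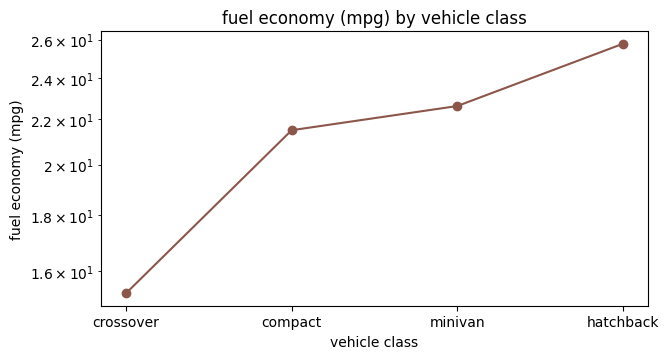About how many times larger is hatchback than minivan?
hatchback ≈ 26, minivan ≈ 23; 26/23 ≈ 1.13.

≈ 1.13×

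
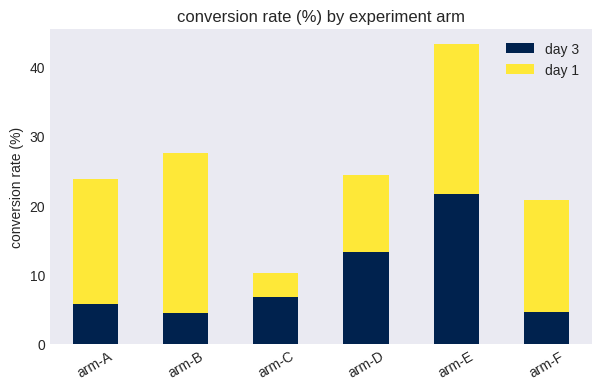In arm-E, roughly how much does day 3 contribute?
≈ 20

day 3 top ≈ 20, bottom ≈ 0; segment ≈ 20.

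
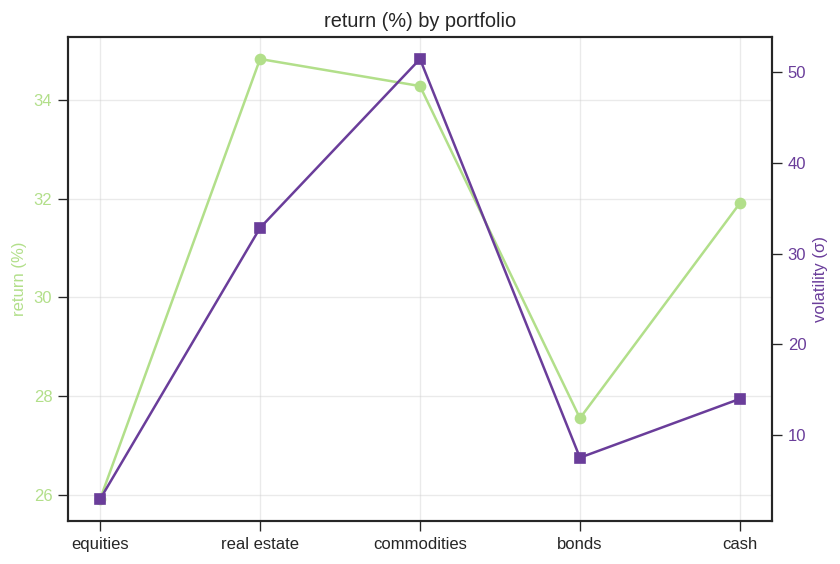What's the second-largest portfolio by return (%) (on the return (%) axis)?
Top 3 (on the return (%) axis): real estate ≈ 35, commodities ≈ 34, cash ≈ 32.

commodities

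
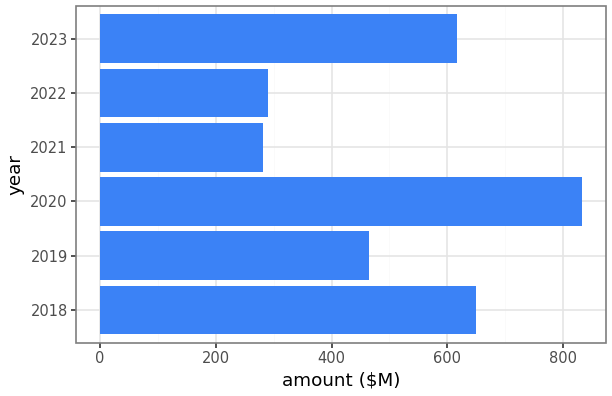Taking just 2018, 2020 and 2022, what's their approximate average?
(700 + 800 + 300) / 3 ≈ 600.

≈ 600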